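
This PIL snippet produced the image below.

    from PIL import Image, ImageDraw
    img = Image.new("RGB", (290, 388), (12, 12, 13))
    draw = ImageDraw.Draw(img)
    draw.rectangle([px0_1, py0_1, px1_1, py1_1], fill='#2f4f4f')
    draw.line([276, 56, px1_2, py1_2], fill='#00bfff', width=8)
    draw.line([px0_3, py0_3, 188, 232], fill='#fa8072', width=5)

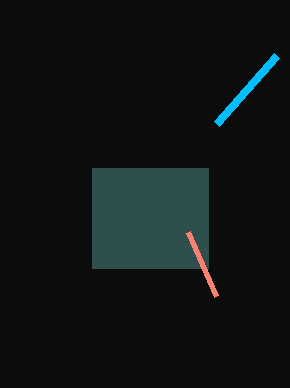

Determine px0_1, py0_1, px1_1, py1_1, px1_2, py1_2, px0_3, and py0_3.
px0_1 = 92
py0_1 = 168
px1_1 = 208
py1_1 = 268
px1_2 = 216
py1_2 = 124
px0_3 = 216
py0_3 = 296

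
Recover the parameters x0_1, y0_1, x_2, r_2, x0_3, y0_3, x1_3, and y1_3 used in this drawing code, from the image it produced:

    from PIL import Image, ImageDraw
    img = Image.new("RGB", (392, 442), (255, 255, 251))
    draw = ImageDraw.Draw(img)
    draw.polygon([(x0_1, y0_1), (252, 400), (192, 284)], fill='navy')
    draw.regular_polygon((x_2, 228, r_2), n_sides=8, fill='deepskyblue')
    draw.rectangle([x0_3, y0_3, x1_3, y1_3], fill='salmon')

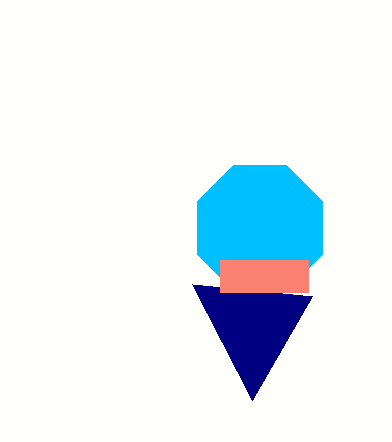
x0_1 = 312, y0_1 = 296, x_2 = 260, r_2 = 68, x0_3 = 220, y0_3 = 260, x1_3 = 308, y1_3 = 292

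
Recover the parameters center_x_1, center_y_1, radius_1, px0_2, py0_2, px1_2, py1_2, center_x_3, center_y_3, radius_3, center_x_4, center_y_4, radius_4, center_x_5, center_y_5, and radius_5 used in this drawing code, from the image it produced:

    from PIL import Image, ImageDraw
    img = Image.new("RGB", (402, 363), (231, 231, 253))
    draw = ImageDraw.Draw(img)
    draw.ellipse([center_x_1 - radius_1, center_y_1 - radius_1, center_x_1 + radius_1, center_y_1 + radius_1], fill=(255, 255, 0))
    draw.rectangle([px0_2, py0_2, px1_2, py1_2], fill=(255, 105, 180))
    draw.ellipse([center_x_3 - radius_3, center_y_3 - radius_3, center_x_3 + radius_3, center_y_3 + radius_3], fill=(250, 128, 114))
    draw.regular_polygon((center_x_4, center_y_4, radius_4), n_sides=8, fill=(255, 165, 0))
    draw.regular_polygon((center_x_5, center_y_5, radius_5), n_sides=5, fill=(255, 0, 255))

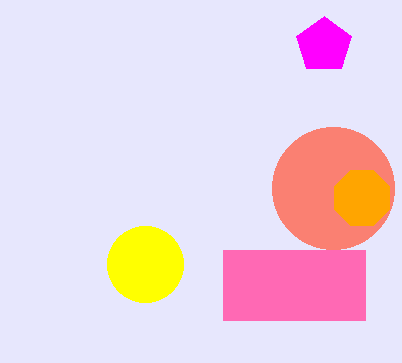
center_x_1 = 145; center_y_1 = 264; radius_1 = 38; px0_2 = 223; py0_2 = 250; px1_2 = 365; py1_2 = 320; center_x_3 = 333; center_y_3 = 188; radius_3 = 61; center_x_4 = 362; center_y_4 = 198; radius_4 = 30; center_x_5 = 324; center_y_5 = 45; radius_5 = 29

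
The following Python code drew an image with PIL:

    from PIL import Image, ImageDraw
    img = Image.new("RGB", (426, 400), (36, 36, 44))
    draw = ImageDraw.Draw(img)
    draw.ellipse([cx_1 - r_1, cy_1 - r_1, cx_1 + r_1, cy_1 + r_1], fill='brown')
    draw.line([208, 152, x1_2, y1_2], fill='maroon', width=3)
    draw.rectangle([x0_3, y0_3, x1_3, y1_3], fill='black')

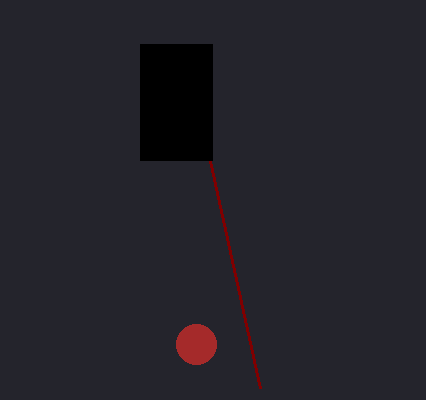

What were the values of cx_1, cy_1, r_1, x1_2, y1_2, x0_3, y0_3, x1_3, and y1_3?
cx_1 = 196
cy_1 = 344
r_1 = 20
x1_2 = 260
y1_2 = 388
x0_3 = 140
y0_3 = 44
x1_3 = 212
y1_3 = 160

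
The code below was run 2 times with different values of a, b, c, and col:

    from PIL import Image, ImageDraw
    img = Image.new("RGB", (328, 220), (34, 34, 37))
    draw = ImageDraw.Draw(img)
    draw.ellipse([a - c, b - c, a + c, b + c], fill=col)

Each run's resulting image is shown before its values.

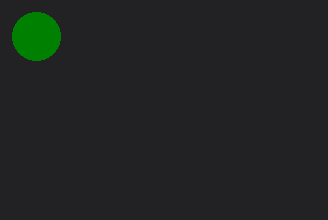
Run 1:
a = 36
b = 36
c = 24
col = 'green'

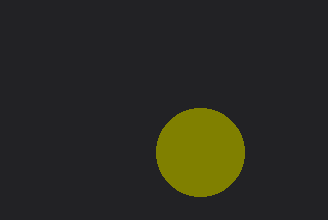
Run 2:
a = 200; b = 152; c = 44; col = 'olive'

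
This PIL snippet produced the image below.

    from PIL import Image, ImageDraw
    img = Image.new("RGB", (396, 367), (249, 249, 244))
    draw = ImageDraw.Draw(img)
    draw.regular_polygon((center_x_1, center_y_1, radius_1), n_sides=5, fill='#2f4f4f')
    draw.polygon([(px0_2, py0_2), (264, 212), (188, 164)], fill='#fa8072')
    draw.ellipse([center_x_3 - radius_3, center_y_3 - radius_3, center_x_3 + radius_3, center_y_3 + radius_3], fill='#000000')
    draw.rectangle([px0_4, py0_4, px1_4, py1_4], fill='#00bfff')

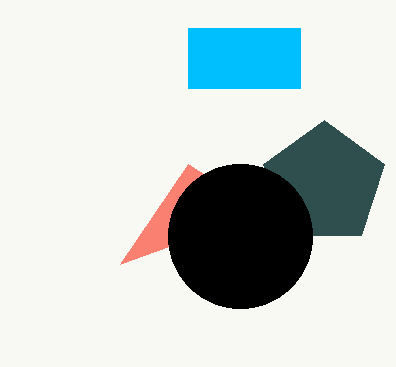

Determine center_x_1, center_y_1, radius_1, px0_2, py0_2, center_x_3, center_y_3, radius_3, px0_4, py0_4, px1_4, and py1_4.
center_x_1 = 324
center_y_1 = 184
radius_1 = 64
px0_2 = 120
py0_2 = 264
center_x_3 = 240
center_y_3 = 236
radius_3 = 72
px0_4 = 188
py0_4 = 28
px1_4 = 300
py1_4 = 88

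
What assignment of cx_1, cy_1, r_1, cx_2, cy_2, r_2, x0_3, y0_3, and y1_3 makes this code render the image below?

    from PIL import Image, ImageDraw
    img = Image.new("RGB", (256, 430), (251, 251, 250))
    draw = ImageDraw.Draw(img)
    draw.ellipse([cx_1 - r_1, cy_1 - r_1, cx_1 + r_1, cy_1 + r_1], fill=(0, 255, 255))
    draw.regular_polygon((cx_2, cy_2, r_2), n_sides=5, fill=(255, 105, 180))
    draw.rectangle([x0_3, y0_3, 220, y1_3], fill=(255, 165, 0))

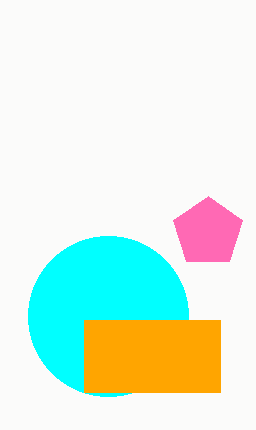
cx_1 = 108
cy_1 = 316
r_1 = 80
cx_2 = 208
cy_2 = 232
r_2 = 36
x0_3 = 84
y0_3 = 320
y1_3 = 392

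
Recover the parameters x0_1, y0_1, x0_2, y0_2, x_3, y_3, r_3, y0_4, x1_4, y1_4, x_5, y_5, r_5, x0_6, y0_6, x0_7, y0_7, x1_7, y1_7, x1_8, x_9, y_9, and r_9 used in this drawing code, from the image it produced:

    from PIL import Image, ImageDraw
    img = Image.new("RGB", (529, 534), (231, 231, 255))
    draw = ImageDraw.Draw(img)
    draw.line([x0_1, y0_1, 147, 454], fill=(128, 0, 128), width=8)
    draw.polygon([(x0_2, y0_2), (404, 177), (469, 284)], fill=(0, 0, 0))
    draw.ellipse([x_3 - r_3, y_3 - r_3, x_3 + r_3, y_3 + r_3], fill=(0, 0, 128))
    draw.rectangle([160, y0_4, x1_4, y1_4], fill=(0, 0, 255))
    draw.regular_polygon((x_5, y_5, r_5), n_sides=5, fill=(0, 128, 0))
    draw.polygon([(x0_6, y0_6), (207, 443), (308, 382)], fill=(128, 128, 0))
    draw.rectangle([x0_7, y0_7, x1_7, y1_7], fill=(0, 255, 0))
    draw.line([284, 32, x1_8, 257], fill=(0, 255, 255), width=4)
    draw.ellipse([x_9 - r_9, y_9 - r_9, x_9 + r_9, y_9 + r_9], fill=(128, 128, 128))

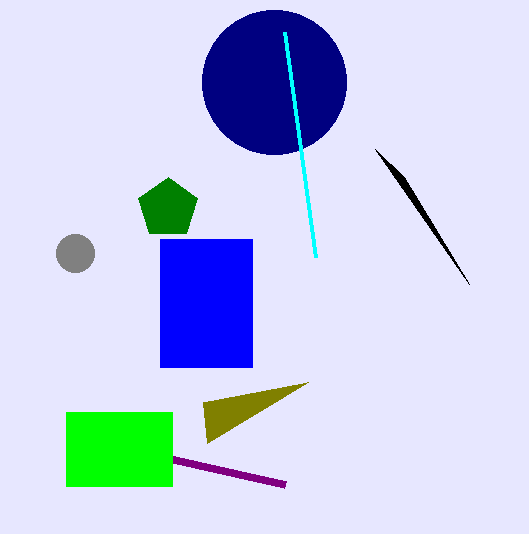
x0_1 = 285
y0_1 = 485
x0_2 = 375
y0_2 = 149
x_3 = 274
y_3 = 82
r_3 = 72
y0_4 = 239
x1_4 = 252
y1_4 = 367
x_5 = 168
y_5 = 208
r_5 = 31
x0_6 = 203
y0_6 = 402
x0_7 = 66
y0_7 = 412
x1_7 = 172
y1_7 = 486
x1_8 = 315
x_9 = 75
y_9 = 253
r_9 = 19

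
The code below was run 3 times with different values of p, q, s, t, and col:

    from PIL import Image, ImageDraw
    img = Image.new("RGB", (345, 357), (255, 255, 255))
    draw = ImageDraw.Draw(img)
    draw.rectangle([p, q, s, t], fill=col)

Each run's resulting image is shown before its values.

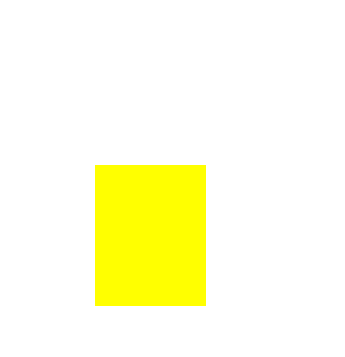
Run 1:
p = 95; q = 165; s = 205; t = 305; col = 'yellow'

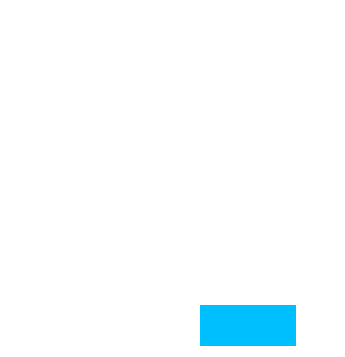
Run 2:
p = 200; q = 305; s = 295; t = 345; col = 'deepskyblue'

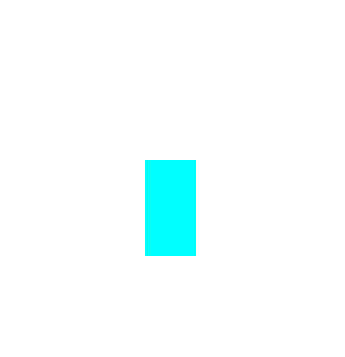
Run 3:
p = 145; q = 160; s = 195; t = 255; col = 'cyan'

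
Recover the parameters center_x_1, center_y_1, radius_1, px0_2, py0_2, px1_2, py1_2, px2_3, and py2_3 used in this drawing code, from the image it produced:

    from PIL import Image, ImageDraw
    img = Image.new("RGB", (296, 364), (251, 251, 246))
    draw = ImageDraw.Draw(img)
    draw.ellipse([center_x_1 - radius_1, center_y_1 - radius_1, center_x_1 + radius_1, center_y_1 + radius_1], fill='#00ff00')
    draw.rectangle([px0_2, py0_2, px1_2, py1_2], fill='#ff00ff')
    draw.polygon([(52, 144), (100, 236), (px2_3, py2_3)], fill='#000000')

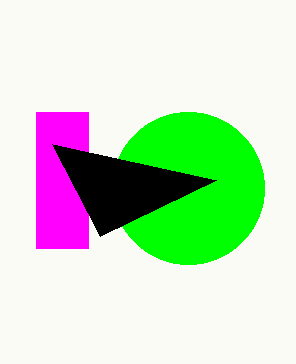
center_x_1 = 188; center_y_1 = 188; radius_1 = 76; px0_2 = 36; py0_2 = 112; px1_2 = 88; py1_2 = 248; px2_3 = 216; py2_3 = 180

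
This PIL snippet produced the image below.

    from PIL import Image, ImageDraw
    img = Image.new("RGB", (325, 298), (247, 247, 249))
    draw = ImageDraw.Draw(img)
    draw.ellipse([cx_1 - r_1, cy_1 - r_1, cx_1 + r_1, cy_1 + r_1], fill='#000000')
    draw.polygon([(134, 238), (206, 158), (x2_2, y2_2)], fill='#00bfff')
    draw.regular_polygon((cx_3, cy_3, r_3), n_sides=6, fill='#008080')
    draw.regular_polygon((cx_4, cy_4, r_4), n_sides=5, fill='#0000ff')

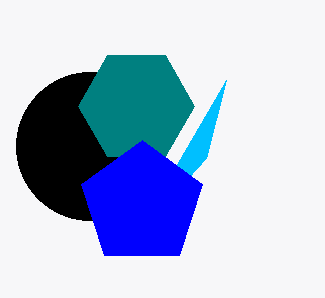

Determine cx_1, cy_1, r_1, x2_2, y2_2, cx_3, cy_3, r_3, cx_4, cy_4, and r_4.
cx_1 = 90
cy_1 = 146
r_1 = 74
x2_2 = 226
y2_2 = 80
cx_3 = 136
cy_3 = 106
r_3 = 58
cx_4 = 142
cy_4 = 204
r_4 = 64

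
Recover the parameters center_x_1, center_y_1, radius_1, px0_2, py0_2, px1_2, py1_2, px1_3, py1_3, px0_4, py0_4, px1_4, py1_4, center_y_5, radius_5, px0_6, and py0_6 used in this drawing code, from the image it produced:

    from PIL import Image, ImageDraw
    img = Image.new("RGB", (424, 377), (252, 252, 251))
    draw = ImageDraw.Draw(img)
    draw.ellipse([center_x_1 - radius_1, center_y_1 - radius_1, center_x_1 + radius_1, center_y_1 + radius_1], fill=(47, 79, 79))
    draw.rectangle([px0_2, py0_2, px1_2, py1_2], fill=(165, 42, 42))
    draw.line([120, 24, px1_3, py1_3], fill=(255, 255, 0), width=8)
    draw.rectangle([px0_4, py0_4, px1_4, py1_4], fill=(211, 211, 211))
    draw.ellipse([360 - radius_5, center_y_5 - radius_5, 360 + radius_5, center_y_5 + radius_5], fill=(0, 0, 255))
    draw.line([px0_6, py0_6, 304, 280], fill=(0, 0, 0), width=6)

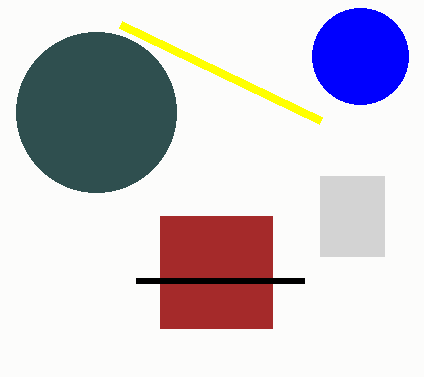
center_x_1 = 96; center_y_1 = 112; radius_1 = 80; px0_2 = 160; py0_2 = 216; px1_2 = 272; py1_2 = 328; px1_3 = 320; py1_3 = 120; px0_4 = 320; py0_4 = 176; px1_4 = 384; py1_4 = 256; center_y_5 = 56; radius_5 = 48; px0_6 = 136; py0_6 = 280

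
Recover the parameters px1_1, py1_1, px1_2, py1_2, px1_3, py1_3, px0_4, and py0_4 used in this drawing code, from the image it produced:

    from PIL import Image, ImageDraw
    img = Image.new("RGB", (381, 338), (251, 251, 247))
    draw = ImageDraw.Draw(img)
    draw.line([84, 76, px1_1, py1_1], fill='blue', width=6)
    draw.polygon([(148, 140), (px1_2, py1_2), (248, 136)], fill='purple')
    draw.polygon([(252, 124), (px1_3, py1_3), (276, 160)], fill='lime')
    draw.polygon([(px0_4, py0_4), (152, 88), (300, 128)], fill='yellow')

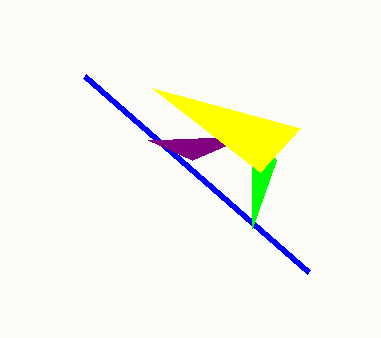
px1_1 = 308
py1_1 = 272
px1_2 = 192
py1_2 = 160
px1_3 = 252
py1_3 = 228
px0_4 = 260
py0_4 = 172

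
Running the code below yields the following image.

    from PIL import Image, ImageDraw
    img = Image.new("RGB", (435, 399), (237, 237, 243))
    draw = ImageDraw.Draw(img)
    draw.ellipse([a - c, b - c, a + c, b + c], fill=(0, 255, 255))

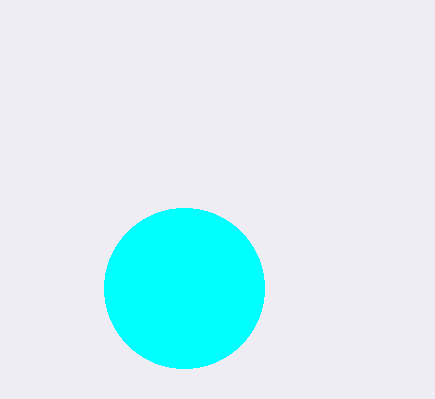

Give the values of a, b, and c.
a = 184; b = 288; c = 80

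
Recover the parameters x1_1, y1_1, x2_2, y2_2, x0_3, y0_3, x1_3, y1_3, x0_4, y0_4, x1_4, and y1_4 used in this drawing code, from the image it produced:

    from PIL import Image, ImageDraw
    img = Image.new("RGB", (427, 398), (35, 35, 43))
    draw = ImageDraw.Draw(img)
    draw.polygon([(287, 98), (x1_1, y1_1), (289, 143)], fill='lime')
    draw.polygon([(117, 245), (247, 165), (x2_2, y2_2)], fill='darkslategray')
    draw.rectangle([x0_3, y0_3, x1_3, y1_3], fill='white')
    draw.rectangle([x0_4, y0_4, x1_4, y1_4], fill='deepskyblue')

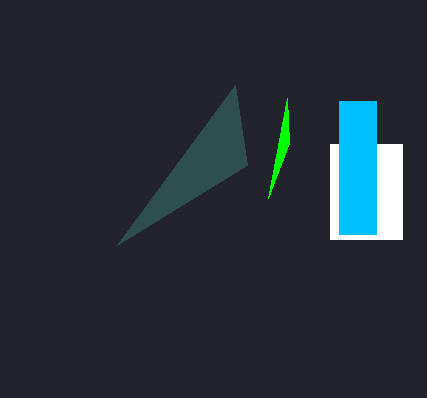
x1_1 = 268
y1_1 = 198
x2_2 = 235
y2_2 = 85
x0_3 = 330
y0_3 = 144
x1_3 = 402
y1_3 = 239
x0_4 = 339
y0_4 = 101
x1_4 = 376
y1_4 = 234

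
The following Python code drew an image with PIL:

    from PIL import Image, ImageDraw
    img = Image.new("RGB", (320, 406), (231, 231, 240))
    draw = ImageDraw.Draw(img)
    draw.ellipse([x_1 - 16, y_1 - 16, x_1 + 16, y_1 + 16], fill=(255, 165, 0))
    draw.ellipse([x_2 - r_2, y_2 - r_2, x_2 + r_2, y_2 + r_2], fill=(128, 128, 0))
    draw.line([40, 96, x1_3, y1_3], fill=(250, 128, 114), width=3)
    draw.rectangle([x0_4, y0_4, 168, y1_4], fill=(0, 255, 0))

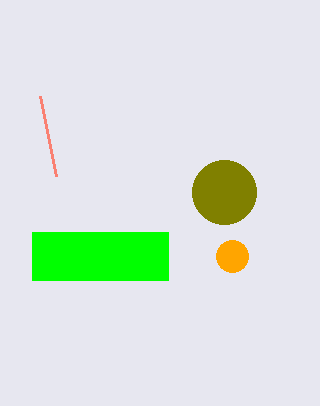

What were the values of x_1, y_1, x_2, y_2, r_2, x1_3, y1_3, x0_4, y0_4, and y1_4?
x_1 = 232; y_1 = 256; x_2 = 224; y_2 = 192; r_2 = 32; x1_3 = 56; y1_3 = 176; x0_4 = 32; y0_4 = 232; y1_4 = 280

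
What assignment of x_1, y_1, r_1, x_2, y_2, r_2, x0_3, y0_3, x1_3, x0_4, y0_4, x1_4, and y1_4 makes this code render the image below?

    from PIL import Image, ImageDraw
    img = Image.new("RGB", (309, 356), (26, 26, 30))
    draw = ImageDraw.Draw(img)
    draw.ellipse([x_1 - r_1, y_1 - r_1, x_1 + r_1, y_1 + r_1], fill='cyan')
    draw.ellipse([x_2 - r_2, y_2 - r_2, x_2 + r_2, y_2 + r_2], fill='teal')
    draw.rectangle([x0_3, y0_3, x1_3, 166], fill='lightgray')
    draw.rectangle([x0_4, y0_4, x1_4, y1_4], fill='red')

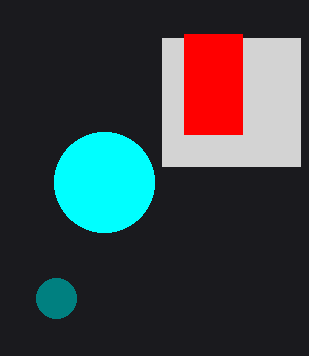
x_1 = 104, y_1 = 182, r_1 = 50, x_2 = 56, y_2 = 298, r_2 = 20, x0_3 = 162, y0_3 = 38, x1_3 = 300, x0_4 = 184, y0_4 = 34, x1_4 = 242, y1_4 = 134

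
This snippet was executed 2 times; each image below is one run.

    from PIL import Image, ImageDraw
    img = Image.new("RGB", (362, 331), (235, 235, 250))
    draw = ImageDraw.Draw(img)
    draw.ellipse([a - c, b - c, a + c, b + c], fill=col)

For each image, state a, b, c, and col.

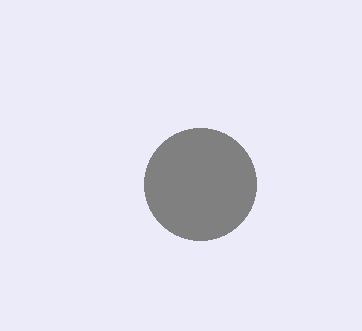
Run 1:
a = 200
b = 184
c = 56
col = 'gray'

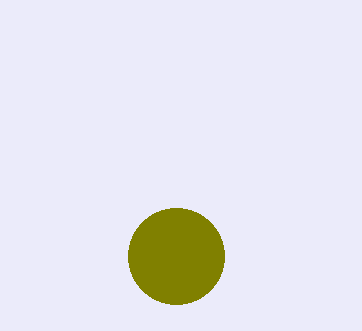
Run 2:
a = 176; b = 256; c = 48; col = 'olive'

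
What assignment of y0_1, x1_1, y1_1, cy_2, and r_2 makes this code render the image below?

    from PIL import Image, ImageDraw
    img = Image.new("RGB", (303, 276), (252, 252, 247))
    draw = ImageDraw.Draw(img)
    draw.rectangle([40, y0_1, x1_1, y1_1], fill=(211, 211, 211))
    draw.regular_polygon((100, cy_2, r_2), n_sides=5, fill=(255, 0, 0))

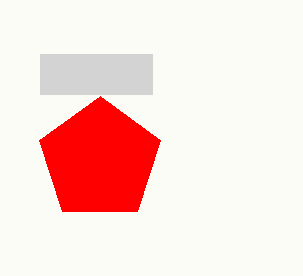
y0_1 = 54; x1_1 = 152; y1_1 = 94; cy_2 = 160; r_2 = 64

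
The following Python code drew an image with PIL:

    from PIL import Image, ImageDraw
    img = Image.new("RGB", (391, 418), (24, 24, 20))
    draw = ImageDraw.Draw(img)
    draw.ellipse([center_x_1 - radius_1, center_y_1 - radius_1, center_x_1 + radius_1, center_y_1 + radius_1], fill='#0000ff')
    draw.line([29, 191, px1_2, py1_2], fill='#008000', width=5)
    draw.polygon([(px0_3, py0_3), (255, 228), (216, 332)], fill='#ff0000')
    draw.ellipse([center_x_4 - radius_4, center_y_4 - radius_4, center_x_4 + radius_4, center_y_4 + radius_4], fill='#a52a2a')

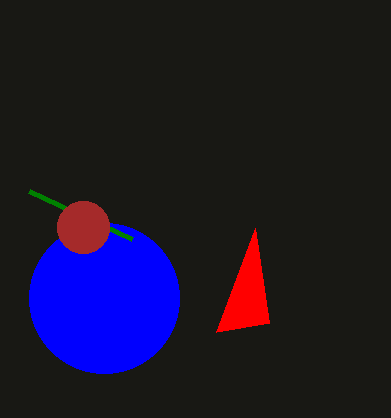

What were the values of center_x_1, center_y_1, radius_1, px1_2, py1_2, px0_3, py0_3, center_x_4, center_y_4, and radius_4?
center_x_1 = 104
center_y_1 = 298
radius_1 = 75
px1_2 = 132
py1_2 = 239
px0_3 = 269
py0_3 = 323
center_x_4 = 83
center_y_4 = 227
radius_4 = 26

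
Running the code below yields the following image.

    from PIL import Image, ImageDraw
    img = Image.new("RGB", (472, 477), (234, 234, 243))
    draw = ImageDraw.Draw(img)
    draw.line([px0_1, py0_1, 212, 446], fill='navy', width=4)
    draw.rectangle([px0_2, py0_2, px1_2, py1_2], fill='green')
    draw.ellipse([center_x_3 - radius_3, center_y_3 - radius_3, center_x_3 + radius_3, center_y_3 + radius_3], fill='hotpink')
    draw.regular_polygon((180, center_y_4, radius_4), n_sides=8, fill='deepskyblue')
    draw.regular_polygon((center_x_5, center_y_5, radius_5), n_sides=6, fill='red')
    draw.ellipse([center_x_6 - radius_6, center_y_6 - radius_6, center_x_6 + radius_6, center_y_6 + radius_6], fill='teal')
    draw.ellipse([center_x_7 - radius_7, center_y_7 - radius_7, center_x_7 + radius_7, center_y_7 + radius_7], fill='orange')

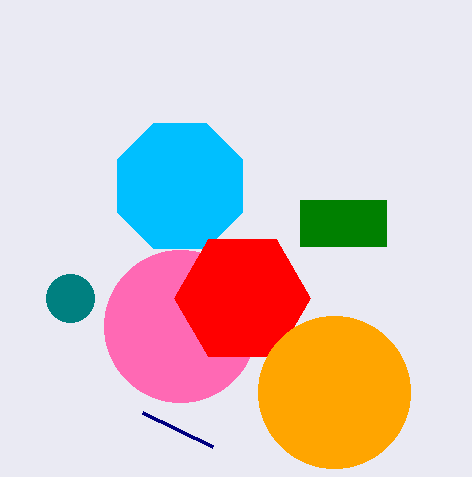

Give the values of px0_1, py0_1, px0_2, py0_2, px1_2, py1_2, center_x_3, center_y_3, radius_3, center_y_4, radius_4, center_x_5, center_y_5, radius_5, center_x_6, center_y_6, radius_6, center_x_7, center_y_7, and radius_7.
px0_1 = 142
py0_1 = 412
px0_2 = 300
py0_2 = 200
px1_2 = 386
py1_2 = 246
center_x_3 = 180
center_y_3 = 326
radius_3 = 76
center_y_4 = 186
radius_4 = 68
center_x_5 = 242
center_y_5 = 298
radius_5 = 68
center_x_6 = 70
center_y_6 = 298
radius_6 = 24
center_x_7 = 334
center_y_7 = 392
radius_7 = 76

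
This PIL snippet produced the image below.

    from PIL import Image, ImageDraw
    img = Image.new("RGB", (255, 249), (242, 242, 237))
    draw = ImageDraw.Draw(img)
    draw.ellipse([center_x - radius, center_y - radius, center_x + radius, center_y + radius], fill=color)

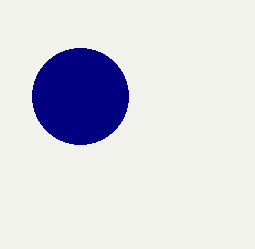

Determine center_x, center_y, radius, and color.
center_x = 80; center_y = 96; radius = 48; color = 'navy'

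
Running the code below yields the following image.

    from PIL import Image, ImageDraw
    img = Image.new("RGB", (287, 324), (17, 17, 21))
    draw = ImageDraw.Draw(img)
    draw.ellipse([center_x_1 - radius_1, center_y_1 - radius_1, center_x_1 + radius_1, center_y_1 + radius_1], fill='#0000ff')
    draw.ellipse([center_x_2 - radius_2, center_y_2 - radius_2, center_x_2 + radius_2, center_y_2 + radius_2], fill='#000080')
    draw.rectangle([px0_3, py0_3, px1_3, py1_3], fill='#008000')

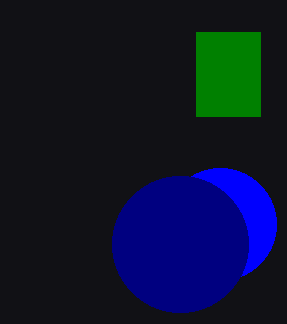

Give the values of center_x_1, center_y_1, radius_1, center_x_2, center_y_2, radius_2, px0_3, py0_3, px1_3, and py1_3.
center_x_1 = 220, center_y_1 = 224, radius_1 = 56, center_x_2 = 180, center_y_2 = 244, radius_2 = 68, px0_3 = 196, py0_3 = 32, px1_3 = 260, py1_3 = 116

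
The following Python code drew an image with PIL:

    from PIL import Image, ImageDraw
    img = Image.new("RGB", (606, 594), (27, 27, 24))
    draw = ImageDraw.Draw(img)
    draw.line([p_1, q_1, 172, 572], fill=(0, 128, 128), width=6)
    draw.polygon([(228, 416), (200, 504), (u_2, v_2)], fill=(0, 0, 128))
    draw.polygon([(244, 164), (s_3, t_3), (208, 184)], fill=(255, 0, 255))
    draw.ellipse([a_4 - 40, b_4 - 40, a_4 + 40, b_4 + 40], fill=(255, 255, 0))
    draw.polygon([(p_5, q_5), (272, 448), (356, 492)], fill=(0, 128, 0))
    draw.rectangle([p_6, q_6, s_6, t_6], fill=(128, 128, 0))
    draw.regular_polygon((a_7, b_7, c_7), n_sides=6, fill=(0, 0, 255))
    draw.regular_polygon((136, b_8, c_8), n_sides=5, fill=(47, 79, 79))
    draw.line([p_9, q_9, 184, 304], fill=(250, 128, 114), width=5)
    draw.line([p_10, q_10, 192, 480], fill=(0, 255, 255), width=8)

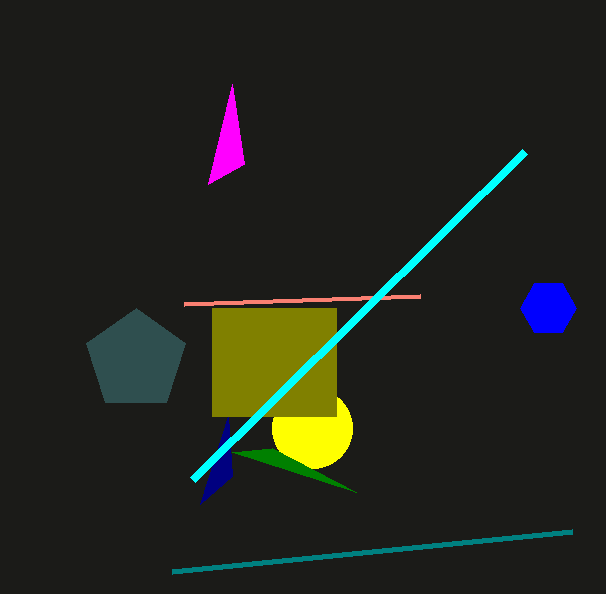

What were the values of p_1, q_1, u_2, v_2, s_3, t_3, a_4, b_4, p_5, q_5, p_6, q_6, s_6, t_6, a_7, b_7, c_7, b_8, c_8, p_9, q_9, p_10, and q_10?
p_1 = 572
q_1 = 532
u_2 = 232
v_2 = 476
s_3 = 232
t_3 = 84
a_4 = 312
b_4 = 428
p_5 = 232
q_5 = 452
p_6 = 212
q_6 = 308
s_6 = 336
t_6 = 416
a_7 = 548
b_7 = 308
c_7 = 28
b_8 = 360
c_8 = 52
p_9 = 420
q_9 = 296
p_10 = 524
q_10 = 152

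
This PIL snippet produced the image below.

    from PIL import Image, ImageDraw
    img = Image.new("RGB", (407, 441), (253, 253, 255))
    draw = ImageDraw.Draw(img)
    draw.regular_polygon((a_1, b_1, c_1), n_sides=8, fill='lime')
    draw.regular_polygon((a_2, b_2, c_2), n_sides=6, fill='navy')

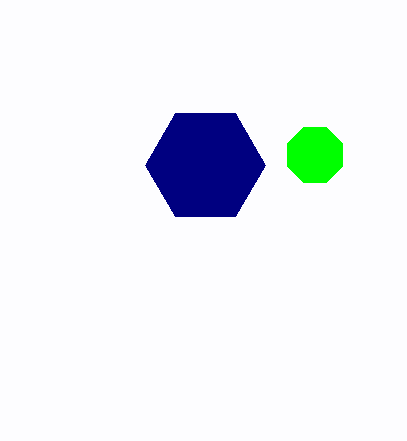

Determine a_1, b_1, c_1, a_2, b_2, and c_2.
a_1 = 315
b_1 = 155
c_1 = 30
a_2 = 205
b_2 = 165
c_2 = 60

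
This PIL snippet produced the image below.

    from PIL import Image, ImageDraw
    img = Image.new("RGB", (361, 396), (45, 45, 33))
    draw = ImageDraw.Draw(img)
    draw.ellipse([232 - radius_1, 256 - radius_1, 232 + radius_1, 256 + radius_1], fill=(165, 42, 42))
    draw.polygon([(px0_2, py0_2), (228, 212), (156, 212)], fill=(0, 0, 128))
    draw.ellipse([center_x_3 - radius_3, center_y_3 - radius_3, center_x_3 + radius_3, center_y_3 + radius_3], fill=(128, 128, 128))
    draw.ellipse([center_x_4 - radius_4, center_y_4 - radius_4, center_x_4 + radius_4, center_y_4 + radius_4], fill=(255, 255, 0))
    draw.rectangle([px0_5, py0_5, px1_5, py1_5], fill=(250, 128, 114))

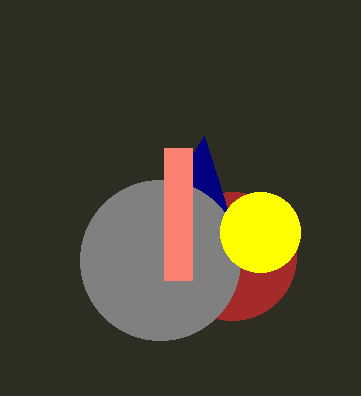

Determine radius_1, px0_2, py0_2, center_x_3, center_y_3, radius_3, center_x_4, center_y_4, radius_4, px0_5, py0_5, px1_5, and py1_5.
radius_1 = 64; px0_2 = 204; py0_2 = 136; center_x_3 = 160; center_y_3 = 260; radius_3 = 80; center_x_4 = 260; center_y_4 = 232; radius_4 = 40; px0_5 = 164; py0_5 = 148; px1_5 = 192; py1_5 = 280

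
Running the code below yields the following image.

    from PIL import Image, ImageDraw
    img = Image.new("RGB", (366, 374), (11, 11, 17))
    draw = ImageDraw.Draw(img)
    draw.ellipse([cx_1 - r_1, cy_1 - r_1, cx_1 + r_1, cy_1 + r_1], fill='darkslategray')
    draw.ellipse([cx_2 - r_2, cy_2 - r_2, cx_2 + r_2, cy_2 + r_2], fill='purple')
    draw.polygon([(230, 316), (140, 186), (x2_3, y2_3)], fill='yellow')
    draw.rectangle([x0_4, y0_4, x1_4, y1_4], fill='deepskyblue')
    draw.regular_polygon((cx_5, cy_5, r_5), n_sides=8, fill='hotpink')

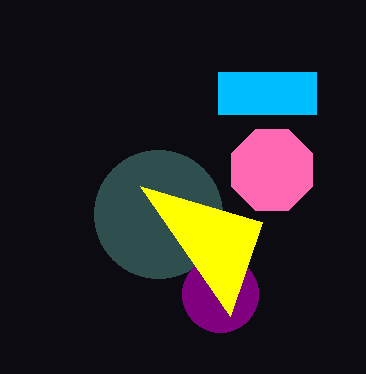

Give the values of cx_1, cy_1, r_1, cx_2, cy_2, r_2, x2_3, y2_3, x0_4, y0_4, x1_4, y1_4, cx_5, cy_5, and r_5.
cx_1 = 158
cy_1 = 214
r_1 = 64
cx_2 = 220
cy_2 = 294
r_2 = 38
x2_3 = 262
y2_3 = 222
x0_4 = 218
y0_4 = 72
x1_4 = 316
y1_4 = 114
cx_5 = 272
cy_5 = 170
r_5 = 44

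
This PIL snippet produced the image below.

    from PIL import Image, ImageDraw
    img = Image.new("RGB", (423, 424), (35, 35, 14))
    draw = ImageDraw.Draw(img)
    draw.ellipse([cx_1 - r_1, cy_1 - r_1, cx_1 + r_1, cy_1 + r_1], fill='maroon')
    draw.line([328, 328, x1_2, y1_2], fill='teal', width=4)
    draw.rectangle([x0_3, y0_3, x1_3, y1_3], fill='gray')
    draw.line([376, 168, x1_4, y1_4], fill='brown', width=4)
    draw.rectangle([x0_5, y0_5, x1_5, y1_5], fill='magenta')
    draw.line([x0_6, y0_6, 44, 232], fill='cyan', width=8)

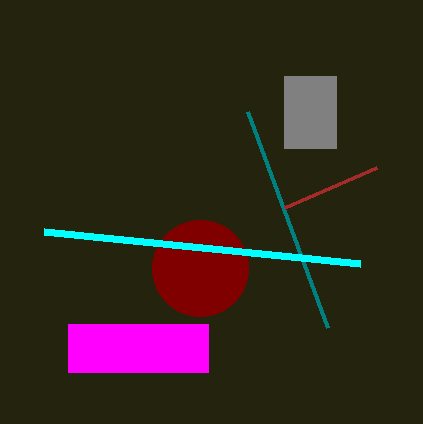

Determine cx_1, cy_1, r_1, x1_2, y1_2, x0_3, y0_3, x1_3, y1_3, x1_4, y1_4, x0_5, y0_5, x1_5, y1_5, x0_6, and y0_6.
cx_1 = 200
cy_1 = 268
r_1 = 48
x1_2 = 248
y1_2 = 112
x0_3 = 284
y0_3 = 76
x1_3 = 336
y1_3 = 148
x1_4 = 284
y1_4 = 208
x0_5 = 68
y0_5 = 324
x1_5 = 208
y1_5 = 372
x0_6 = 360
y0_6 = 264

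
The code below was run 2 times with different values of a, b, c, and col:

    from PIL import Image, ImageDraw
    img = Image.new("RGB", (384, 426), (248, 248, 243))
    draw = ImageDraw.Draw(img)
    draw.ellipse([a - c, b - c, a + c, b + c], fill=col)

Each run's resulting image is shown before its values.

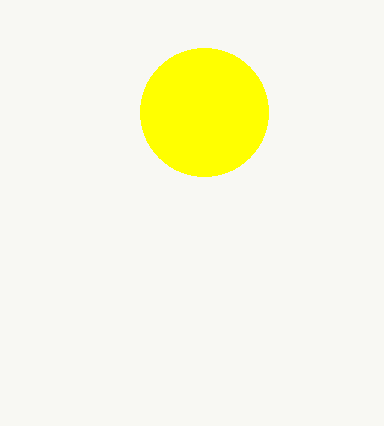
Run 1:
a = 204; b = 112; c = 64; col = 'yellow'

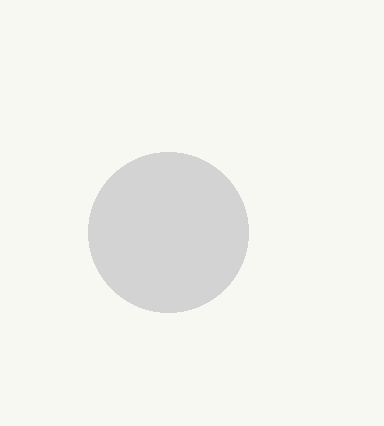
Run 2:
a = 168, b = 232, c = 80, col = 'lightgray'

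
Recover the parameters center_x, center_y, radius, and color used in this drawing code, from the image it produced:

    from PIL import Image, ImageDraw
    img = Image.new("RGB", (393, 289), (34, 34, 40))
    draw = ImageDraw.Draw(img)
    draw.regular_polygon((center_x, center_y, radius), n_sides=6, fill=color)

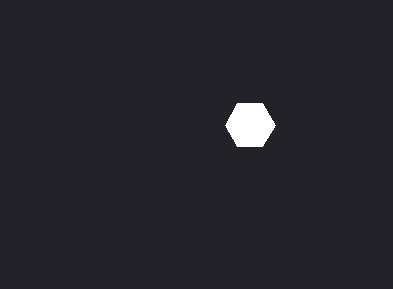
center_x = 250
center_y = 125
radius = 25
color = 'white'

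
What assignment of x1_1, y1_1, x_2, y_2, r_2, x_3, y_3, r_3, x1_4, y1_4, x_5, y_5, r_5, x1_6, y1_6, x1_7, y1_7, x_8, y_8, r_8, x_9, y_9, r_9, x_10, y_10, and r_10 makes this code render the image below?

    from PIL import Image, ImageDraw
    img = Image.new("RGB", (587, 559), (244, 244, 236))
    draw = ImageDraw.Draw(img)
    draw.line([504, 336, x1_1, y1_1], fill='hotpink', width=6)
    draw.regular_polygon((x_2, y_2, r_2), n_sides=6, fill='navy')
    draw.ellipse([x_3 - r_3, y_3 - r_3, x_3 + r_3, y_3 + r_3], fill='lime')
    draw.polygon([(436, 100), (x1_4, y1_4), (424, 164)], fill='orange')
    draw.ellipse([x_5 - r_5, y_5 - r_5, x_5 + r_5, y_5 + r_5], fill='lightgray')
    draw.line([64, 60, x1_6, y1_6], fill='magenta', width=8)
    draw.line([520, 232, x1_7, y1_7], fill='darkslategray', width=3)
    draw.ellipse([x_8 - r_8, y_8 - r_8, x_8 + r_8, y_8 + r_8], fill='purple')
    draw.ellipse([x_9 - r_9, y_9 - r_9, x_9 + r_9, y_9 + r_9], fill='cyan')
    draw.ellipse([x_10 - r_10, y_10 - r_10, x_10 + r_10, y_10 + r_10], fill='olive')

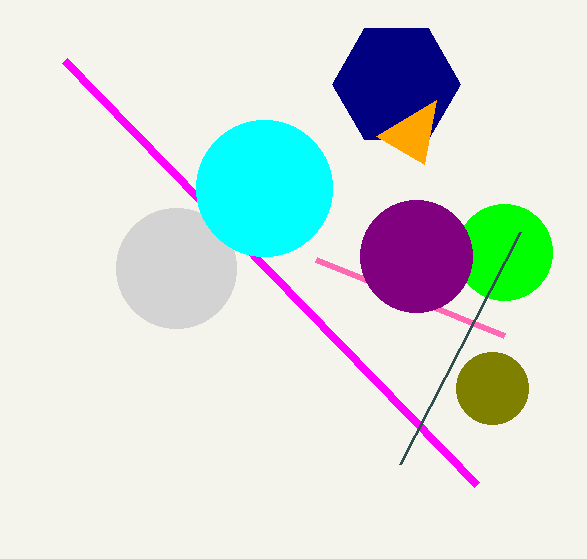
x1_1 = 316, y1_1 = 260, x_2 = 396, y_2 = 84, r_2 = 64, x_3 = 504, y_3 = 252, r_3 = 48, x1_4 = 376, y1_4 = 136, x_5 = 176, y_5 = 268, r_5 = 60, x1_6 = 476, y1_6 = 484, x1_7 = 400, y1_7 = 464, x_8 = 416, y_8 = 256, r_8 = 56, x_9 = 264, y_9 = 188, r_9 = 68, x_10 = 492, y_10 = 388, r_10 = 36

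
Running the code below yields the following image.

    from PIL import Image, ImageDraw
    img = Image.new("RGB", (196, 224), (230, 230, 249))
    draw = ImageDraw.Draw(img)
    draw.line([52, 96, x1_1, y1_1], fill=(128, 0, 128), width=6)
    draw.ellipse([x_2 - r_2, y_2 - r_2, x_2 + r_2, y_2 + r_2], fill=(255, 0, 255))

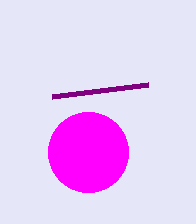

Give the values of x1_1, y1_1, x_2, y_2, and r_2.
x1_1 = 148, y1_1 = 84, x_2 = 88, y_2 = 152, r_2 = 40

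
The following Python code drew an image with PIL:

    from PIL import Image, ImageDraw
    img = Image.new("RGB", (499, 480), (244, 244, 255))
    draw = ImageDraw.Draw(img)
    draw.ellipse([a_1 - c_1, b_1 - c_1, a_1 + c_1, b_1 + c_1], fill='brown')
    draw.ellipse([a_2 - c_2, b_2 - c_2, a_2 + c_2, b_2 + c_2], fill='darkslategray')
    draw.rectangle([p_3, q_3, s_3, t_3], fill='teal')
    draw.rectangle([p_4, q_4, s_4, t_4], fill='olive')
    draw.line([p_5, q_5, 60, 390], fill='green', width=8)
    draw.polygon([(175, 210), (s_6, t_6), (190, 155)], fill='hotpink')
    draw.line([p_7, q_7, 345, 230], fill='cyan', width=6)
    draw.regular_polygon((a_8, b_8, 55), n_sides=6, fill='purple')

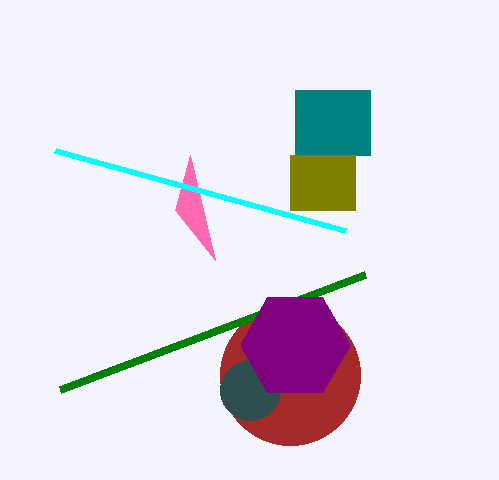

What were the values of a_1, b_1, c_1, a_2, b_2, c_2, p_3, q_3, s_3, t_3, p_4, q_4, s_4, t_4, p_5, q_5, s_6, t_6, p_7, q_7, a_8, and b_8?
a_1 = 290; b_1 = 375; c_1 = 70; a_2 = 250; b_2 = 390; c_2 = 30; p_3 = 295; q_3 = 90; s_3 = 370; t_3 = 155; p_4 = 290; q_4 = 155; s_4 = 355; t_4 = 210; p_5 = 365; q_5 = 275; s_6 = 215; t_6 = 260; p_7 = 55; q_7 = 150; a_8 = 295; b_8 = 345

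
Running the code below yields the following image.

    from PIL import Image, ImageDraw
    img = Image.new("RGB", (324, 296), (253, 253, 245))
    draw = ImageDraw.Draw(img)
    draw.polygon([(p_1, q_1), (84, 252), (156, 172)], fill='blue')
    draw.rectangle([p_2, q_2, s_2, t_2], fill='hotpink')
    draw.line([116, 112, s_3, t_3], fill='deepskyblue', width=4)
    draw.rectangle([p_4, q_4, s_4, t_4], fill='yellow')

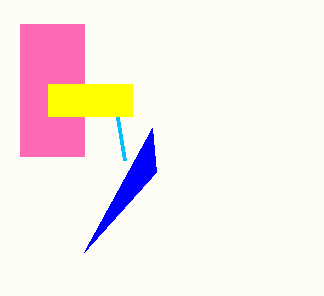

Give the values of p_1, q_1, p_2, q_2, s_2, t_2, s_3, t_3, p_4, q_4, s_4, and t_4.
p_1 = 152
q_1 = 128
p_2 = 20
q_2 = 24
s_2 = 84
t_2 = 156
s_3 = 124
t_3 = 160
p_4 = 48
q_4 = 84
s_4 = 132
t_4 = 116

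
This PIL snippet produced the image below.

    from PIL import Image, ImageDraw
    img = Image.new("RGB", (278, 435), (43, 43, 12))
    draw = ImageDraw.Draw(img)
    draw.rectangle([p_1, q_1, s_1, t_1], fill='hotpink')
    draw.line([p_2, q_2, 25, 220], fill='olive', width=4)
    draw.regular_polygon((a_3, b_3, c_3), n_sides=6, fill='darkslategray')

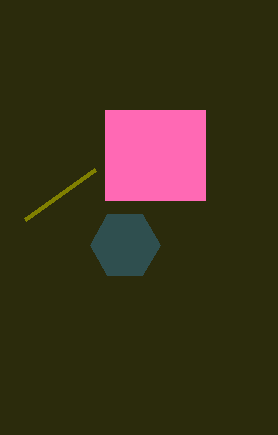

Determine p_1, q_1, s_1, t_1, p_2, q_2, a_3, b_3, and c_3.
p_1 = 105
q_1 = 110
s_1 = 205
t_1 = 200
p_2 = 95
q_2 = 170
a_3 = 125
b_3 = 245
c_3 = 35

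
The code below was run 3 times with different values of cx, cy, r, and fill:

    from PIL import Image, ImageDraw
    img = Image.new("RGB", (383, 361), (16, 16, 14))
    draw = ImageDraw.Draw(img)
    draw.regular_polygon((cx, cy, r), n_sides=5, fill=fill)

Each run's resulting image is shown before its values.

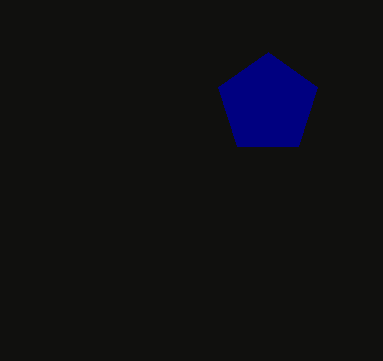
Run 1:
cx = 268, cy = 104, r = 52, fill = 'navy'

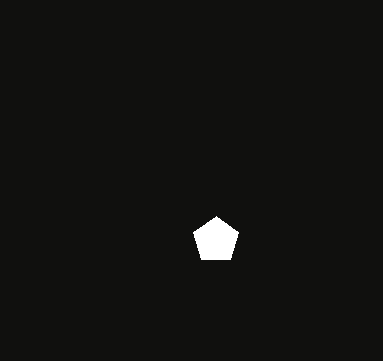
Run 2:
cx = 216
cy = 240
r = 24
fill = 'white'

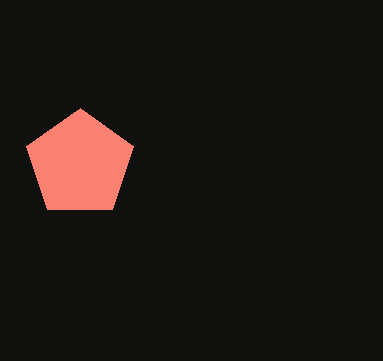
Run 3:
cx = 80, cy = 164, r = 56, fill = 'salmon'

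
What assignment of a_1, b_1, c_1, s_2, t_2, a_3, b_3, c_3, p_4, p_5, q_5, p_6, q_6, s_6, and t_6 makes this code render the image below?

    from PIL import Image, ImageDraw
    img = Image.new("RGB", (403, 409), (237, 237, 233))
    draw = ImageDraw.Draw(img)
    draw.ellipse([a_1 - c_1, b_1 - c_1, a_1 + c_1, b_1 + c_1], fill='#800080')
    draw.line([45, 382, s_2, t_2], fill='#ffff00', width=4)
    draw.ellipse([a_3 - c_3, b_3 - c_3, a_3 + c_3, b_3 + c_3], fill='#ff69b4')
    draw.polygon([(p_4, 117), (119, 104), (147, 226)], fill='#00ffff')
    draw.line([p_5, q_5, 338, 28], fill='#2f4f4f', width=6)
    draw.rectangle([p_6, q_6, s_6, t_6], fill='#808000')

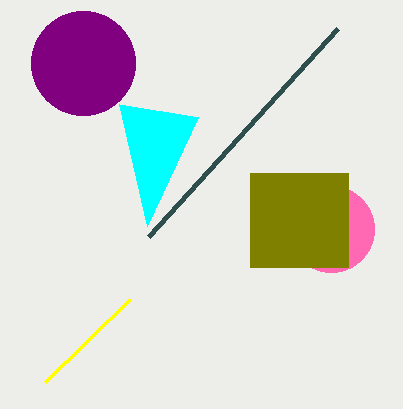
a_1 = 83
b_1 = 63
c_1 = 52
s_2 = 130
t_2 = 299
a_3 = 331
b_3 = 229
c_3 = 43
p_4 = 198
p_5 = 149
q_5 = 236
p_6 = 250
q_6 = 173
s_6 = 348
t_6 = 267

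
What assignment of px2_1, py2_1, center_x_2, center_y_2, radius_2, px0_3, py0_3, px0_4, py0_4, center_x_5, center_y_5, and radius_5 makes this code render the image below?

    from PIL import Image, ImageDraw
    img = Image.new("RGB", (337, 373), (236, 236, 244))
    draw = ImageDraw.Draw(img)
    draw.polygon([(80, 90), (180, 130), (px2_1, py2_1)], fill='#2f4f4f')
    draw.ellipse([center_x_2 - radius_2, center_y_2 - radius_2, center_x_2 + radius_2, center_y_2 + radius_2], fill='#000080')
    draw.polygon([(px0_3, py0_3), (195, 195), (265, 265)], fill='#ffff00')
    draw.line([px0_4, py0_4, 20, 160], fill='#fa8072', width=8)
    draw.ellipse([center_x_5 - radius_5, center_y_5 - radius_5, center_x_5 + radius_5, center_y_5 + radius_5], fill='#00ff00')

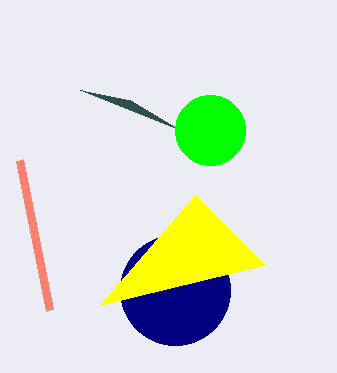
px2_1 = 130; py2_1 = 100; center_x_2 = 175; center_y_2 = 290; radius_2 = 55; px0_3 = 100; py0_3 = 305; px0_4 = 50; py0_4 = 310; center_x_5 = 210; center_y_5 = 130; radius_5 = 35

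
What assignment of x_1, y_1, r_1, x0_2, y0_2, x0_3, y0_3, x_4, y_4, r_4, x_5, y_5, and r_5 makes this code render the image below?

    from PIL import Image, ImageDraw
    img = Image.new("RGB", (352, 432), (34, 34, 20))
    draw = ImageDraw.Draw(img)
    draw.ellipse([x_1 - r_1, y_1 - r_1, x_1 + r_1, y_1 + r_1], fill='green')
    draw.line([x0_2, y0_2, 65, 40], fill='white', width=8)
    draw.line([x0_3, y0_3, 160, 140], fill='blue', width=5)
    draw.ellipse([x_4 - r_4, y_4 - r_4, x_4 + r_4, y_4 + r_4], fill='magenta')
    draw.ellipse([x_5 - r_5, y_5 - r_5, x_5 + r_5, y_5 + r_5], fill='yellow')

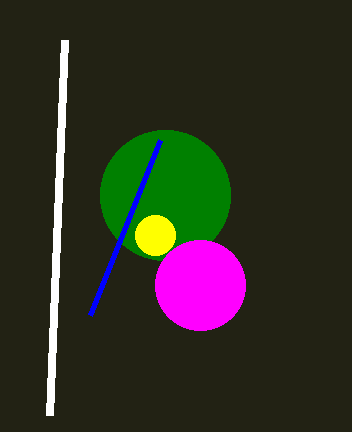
x_1 = 165; y_1 = 195; r_1 = 65; x0_2 = 50; y0_2 = 415; x0_3 = 90; y0_3 = 315; x_4 = 200; y_4 = 285; r_4 = 45; x_5 = 155; y_5 = 235; r_5 = 20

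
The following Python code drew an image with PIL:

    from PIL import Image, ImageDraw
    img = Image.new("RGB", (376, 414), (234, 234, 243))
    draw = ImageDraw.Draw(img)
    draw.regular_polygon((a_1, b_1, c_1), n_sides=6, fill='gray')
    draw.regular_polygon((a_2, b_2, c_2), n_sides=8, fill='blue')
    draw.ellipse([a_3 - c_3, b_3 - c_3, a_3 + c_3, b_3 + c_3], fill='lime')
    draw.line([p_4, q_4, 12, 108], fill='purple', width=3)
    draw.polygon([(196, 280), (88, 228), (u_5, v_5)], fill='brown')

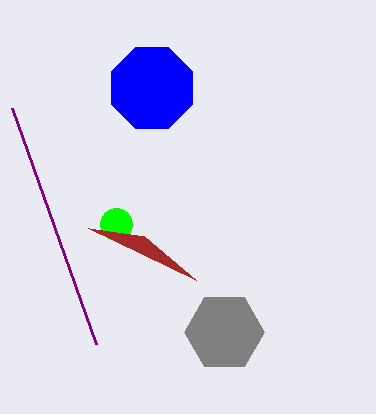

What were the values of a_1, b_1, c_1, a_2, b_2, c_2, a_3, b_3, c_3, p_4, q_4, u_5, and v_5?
a_1 = 224; b_1 = 332; c_1 = 40; a_2 = 152; b_2 = 88; c_2 = 44; a_3 = 116; b_3 = 224; c_3 = 16; p_4 = 96; q_4 = 344; u_5 = 144; v_5 = 236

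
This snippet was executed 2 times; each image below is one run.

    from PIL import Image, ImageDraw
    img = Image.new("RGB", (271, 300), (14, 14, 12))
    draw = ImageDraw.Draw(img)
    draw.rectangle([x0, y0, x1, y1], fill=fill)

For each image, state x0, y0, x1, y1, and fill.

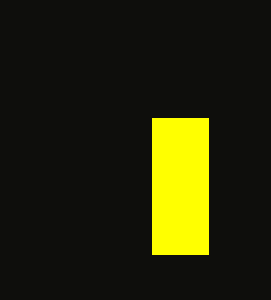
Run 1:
x0 = 152, y0 = 118, x1 = 208, y1 = 254, fill = 'yellow'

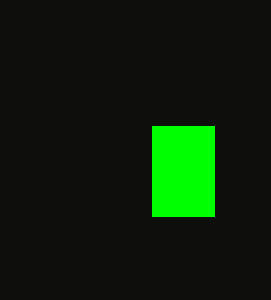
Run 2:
x0 = 152, y0 = 126, x1 = 214, y1 = 216, fill = 'lime'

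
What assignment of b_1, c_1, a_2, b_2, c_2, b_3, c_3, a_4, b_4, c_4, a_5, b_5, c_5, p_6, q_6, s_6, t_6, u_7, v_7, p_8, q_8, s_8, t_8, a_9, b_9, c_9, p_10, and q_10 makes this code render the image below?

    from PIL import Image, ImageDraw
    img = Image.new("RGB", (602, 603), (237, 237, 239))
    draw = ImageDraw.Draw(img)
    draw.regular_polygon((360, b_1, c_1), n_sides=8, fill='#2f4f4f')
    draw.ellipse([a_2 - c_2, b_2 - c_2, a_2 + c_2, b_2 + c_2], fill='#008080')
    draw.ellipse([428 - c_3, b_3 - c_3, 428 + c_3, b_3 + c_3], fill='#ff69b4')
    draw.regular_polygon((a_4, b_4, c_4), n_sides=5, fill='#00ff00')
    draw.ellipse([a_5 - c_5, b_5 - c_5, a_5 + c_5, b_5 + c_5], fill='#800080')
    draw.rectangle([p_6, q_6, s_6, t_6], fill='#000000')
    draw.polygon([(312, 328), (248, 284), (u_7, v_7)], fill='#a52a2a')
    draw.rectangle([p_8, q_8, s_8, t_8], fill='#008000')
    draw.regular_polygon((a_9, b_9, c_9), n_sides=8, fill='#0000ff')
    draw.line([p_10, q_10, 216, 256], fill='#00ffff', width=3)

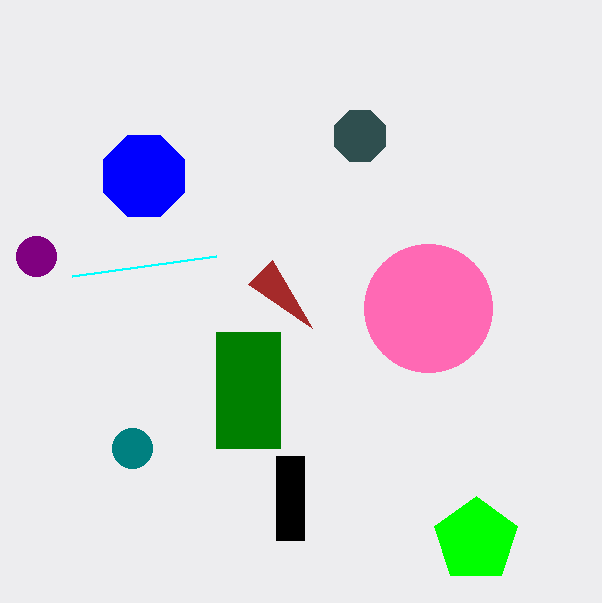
b_1 = 136, c_1 = 28, a_2 = 132, b_2 = 448, c_2 = 20, b_3 = 308, c_3 = 64, a_4 = 476, b_4 = 540, c_4 = 44, a_5 = 36, b_5 = 256, c_5 = 20, p_6 = 276, q_6 = 456, s_6 = 304, t_6 = 540, u_7 = 272, v_7 = 260, p_8 = 216, q_8 = 332, s_8 = 280, t_8 = 448, a_9 = 144, b_9 = 176, c_9 = 44, p_10 = 72, q_10 = 276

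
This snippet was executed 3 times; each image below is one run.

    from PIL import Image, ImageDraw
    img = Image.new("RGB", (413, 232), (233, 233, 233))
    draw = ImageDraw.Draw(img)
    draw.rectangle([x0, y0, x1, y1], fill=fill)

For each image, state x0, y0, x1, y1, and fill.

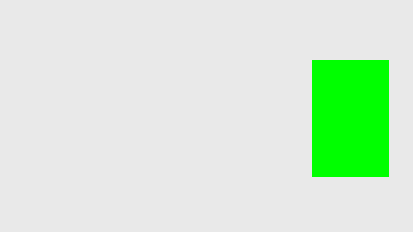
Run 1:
x0 = 312; y0 = 60; x1 = 388; y1 = 176; fill = 'lime'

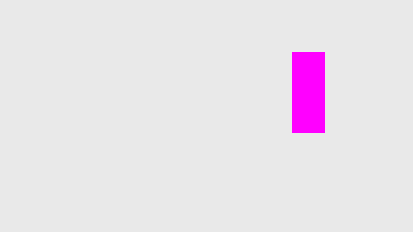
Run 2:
x0 = 292, y0 = 52, x1 = 324, y1 = 132, fill = 'magenta'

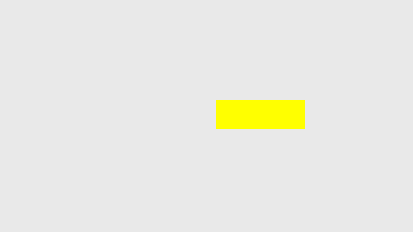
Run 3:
x0 = 216
y0 = 100
x1 = 304
y1 = 128
fill = 'yellow'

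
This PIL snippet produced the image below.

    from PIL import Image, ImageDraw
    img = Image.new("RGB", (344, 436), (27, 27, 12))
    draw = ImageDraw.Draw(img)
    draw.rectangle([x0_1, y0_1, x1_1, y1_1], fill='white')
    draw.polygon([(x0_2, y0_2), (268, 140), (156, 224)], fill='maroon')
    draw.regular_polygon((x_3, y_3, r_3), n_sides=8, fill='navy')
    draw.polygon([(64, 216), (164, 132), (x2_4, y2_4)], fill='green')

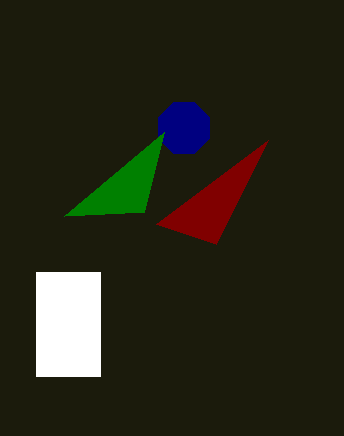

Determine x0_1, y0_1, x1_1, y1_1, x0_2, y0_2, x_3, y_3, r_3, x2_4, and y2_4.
x0_1 = 36, y0_1 = 272, x1_1 = 100, y1_1 = 376, x0_2 = 216, y0_2 = 244, x_3 = 184, y_3 = 128, r_3 = 28, x2_4 = 144, y2_4 = 212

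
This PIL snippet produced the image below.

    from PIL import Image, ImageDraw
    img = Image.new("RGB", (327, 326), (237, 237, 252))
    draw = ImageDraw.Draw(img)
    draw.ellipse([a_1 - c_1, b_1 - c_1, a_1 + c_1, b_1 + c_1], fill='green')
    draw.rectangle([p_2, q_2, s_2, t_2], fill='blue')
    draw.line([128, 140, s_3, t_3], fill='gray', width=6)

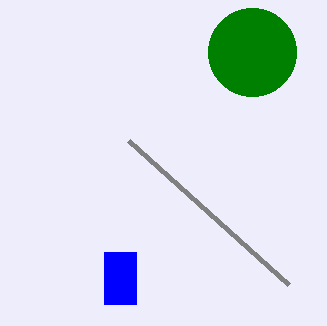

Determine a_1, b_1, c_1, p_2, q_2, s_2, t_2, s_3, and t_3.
a_1 = 252; b_1 = 52; c_1 = 44; p_2 = 104; q_2 = 252; s_2 = 136; t_2 = 304; s_3 = 288; t_3 = 284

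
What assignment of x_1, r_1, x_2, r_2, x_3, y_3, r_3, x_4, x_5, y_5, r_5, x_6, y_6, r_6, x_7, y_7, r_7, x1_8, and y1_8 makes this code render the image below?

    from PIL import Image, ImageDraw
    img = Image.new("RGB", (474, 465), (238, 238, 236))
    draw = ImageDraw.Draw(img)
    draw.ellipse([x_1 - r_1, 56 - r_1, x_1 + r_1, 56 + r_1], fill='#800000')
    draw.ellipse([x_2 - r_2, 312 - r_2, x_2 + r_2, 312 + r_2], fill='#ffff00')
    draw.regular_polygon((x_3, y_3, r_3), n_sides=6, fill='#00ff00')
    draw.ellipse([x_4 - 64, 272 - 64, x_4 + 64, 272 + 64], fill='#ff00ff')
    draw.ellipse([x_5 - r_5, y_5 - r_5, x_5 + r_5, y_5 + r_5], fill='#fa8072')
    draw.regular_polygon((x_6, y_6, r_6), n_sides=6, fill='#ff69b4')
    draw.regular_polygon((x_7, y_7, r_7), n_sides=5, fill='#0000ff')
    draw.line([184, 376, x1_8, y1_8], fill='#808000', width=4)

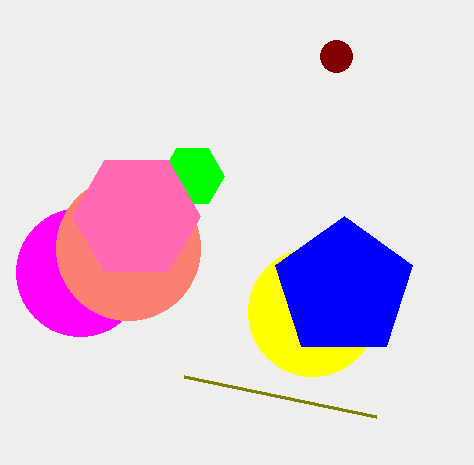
x_1 = 336; r_1 = 16; x_2 = 312; r_2 = 64; x_3 = 192; y_3 = 176; r_3 = 32; x_4 = 80; x_5 = 128; y_5 = 248; r_5 = 72; x_6 = 136; y_6 = 216; r_6 = 64; x_7 = 344; y_7 = 288; r_7 = 72; x1_8 = 376; y1_8 = 416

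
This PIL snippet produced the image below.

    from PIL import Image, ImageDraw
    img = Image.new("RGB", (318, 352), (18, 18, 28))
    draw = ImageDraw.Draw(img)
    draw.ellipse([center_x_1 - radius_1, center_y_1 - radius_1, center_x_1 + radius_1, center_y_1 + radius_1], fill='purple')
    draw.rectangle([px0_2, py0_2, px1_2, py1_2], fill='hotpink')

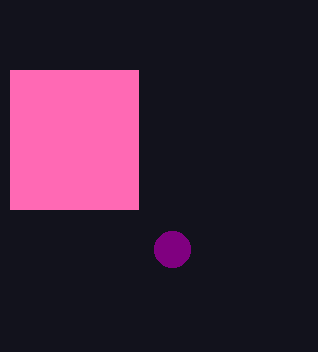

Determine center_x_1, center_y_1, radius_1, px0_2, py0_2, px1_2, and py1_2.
center_x_1 = 172
center_y_1 = 249
radius_1 = 18
px0_2 = 10
py0_2 = 70
px1_2 = 138
py1_2 = 209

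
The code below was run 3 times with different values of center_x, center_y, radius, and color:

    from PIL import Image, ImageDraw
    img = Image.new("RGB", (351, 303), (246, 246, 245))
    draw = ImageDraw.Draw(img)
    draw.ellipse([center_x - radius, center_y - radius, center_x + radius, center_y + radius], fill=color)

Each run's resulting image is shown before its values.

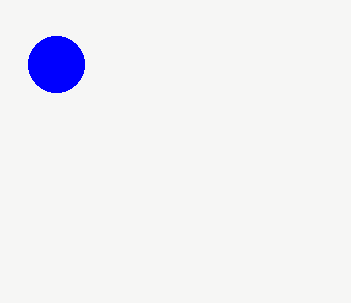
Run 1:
center_x = 56
center_y = 64
radius = 28
color = 'blue'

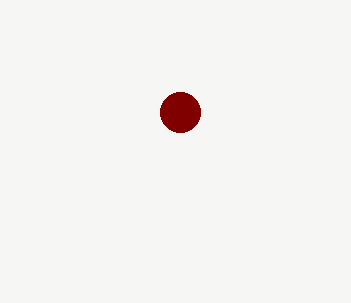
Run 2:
center_x = 180; center_y = 112; radius = 20; color = 'maroon'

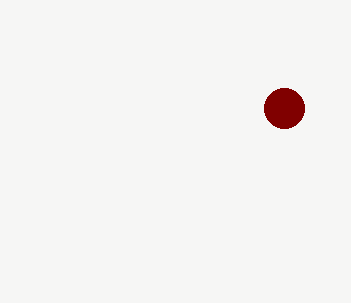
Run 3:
center_x = 284, center_y = 108, radius = 20, color = 'maroon'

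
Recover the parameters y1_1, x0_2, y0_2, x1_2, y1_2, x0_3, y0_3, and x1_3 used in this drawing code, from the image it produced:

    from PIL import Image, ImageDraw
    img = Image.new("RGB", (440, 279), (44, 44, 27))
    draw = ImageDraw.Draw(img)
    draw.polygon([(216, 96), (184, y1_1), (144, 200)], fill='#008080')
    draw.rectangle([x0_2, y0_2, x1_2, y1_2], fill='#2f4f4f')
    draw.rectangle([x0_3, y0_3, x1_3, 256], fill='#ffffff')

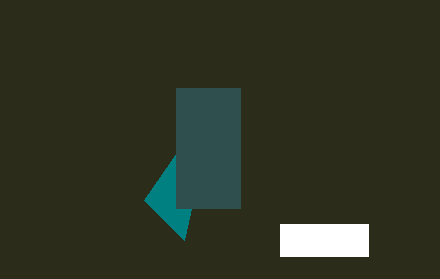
y1_1 = 240, x0_2 = 176, y0_2 = 88, x1_2 = 240, y1_2 = 208, x0_3 = 280, y0_3 = 224, x1_3 = 368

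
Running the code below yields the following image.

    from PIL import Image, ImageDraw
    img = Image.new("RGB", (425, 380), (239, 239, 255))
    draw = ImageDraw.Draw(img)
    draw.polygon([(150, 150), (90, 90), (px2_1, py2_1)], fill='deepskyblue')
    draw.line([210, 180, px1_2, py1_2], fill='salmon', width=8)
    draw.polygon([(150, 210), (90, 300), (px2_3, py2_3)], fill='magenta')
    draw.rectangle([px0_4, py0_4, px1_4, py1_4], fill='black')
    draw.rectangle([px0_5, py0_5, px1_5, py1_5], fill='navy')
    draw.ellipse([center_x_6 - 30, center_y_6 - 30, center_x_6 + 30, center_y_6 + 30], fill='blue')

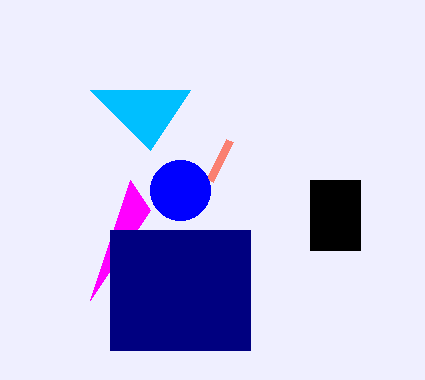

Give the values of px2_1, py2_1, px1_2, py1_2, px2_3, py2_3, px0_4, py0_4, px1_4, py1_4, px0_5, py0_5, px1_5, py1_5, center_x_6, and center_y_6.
px2_1 = 190
py2_1 = 90
px1_2 = 230
py1_2 = 140
px2_3 = 130
py2_3 = 180
px0_4 = 310
py0_4 = 180
px1_4 = 360
py1_4 = 250
px0_5 = 110
py0_5 = 230
px1_5 = 250
py1_5 = 350
center_x_6 = 180
center_y_6 = 190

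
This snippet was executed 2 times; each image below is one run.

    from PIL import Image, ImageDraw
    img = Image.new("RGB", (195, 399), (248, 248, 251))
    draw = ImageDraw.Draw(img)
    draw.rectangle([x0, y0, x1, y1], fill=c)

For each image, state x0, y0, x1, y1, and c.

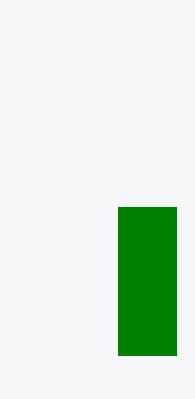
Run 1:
x0 = 118, y0 = 207, x1 = 176, y1 = 355, c = 'green'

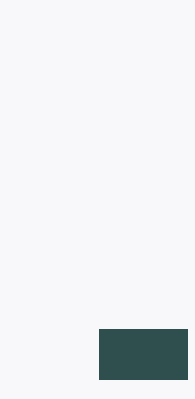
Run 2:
x0 = 99, y0 = 329, x1 = 187, y1 = 379, c = 'darkslategray'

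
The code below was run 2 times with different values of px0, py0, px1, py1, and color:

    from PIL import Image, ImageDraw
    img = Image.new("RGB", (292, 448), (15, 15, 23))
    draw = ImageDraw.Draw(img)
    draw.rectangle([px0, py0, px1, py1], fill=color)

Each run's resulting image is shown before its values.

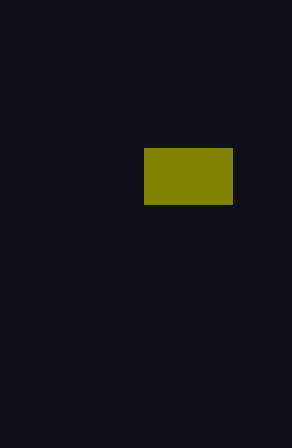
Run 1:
px0 = 144, py0 = 148, px1 = 232, py1 = 204, color = 'olive'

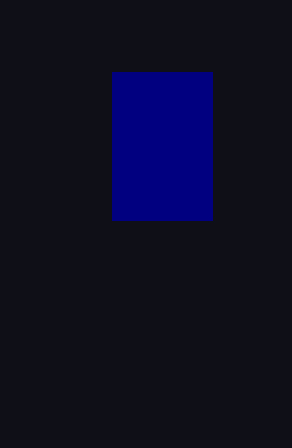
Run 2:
px0 = 112, py0 = 72, px1 = 212, py1 = 220, color = 'navy'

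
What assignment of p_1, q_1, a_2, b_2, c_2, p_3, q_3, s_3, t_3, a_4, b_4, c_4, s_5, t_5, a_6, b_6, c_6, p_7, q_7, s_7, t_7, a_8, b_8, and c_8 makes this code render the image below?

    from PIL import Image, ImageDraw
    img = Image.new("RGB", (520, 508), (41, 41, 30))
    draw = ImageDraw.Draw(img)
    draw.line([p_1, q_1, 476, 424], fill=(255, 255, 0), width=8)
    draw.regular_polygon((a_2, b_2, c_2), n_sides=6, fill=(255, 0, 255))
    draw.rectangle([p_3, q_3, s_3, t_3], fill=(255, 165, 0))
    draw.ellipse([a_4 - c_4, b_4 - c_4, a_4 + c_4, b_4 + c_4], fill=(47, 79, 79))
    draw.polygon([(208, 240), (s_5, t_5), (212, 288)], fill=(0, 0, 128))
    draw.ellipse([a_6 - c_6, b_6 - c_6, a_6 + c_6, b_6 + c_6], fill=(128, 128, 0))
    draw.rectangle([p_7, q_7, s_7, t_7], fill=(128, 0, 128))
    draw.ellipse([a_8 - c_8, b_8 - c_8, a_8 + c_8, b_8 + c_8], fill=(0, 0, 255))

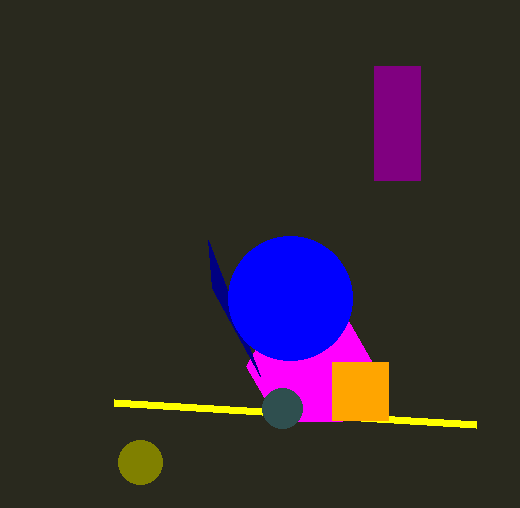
p_1 = 114; q_1 = 402; a_2 = 310; b_2 = 366; c_2 = 64; p_3 = 332; q_3 = 362; s_3 = 388; t_3 = 420; a_4 = 282; b_4 = 408; c_4 = 20; s_5 = 260; t_5 = 376; a_6 = 140; b_6 = 462; c_6 = 22; p_7 = 374; q_7 = 66; s_7 = 420; t_7 = 180; a_8 = 290; b_8 = 298; c_8 = 62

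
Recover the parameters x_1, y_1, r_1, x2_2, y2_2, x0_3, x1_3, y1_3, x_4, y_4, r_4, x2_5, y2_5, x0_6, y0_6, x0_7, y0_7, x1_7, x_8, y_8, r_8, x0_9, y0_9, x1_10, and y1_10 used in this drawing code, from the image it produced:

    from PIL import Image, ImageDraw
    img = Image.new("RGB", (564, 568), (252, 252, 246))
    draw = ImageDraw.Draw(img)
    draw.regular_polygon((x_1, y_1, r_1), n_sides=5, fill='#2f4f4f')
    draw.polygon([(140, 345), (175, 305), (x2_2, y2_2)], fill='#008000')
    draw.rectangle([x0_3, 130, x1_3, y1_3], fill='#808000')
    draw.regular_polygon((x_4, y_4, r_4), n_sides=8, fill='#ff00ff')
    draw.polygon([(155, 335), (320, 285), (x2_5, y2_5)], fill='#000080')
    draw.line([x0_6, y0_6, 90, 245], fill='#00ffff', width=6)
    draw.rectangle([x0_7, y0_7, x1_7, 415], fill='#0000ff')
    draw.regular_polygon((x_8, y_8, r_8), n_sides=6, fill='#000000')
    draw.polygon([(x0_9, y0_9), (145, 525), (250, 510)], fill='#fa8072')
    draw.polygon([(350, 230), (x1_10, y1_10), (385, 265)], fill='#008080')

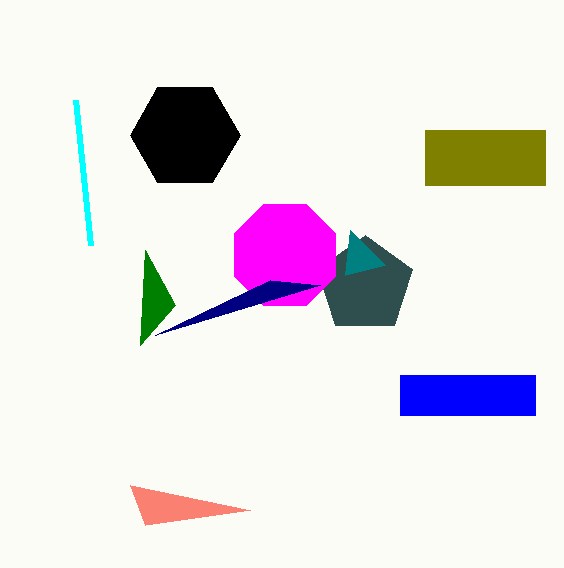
x_1 = 365, y_1 = 285, r_1 = 50, x2_2 = 145, y2_2 = 250, x0_3 = 425, x1_3 = 545, y1_3 = 185, x_4 = 285, y_4 = 255, r_4 = 55, x2_5 = 270, y2_5 = 280, x0_6 = 75, y0_6 = 100, x0_7 = 400, y0_7 = 375, x1_7 = 535, x_8 = 185, y_8 = 135, r_8 = 55, x0_9 = 130, y0_9 = 485, x1_10 = 345, y1_10 = 275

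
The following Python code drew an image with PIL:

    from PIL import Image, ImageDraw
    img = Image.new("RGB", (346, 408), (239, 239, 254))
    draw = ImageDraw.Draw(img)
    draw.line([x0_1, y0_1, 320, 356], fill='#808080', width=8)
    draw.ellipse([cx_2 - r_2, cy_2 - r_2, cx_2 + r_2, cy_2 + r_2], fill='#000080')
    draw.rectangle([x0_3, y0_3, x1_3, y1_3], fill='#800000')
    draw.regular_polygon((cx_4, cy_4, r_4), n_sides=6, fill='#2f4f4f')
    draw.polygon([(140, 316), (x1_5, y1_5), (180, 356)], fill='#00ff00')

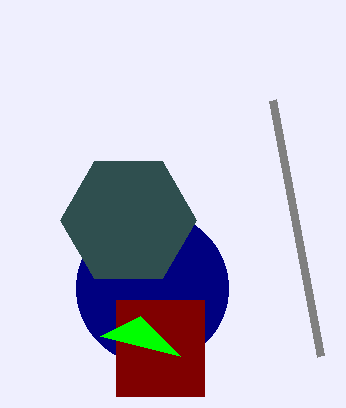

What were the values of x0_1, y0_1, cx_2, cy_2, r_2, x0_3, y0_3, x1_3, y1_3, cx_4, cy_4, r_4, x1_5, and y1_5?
x0_1 = 272; y0_1 = 100; cx_2 = 152; cy_2 = 288; r_2 = 76; x0_3 = 116; y0_3 = 300; x1_3 = 204; y1_3 = 396; cx_4 = 128; cy_4 = 220; r_4 = 68; x1_5 = 100; y1_5 = 336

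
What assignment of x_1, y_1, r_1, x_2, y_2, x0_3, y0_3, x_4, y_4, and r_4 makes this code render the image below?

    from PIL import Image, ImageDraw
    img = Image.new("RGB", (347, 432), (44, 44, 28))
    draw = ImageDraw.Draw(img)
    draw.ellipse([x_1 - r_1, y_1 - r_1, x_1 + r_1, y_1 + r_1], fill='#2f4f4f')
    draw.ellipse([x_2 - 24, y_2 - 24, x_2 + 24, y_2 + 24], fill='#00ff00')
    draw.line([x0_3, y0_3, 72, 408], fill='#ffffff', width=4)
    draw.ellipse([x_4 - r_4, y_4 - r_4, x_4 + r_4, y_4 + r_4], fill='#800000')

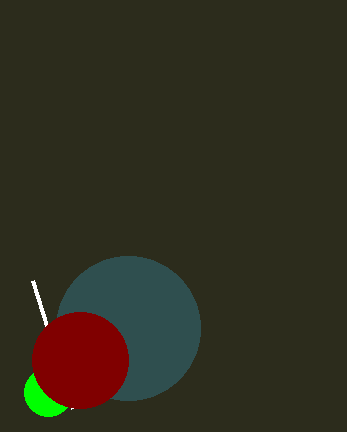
x_1 = 128
y_1 = 328
r_1 = 72
x_2 = 48
y_2 = 392
x0_3 = 32
y0_3 = 280
x_4 = 80
y_4 = 360
r_4 = 48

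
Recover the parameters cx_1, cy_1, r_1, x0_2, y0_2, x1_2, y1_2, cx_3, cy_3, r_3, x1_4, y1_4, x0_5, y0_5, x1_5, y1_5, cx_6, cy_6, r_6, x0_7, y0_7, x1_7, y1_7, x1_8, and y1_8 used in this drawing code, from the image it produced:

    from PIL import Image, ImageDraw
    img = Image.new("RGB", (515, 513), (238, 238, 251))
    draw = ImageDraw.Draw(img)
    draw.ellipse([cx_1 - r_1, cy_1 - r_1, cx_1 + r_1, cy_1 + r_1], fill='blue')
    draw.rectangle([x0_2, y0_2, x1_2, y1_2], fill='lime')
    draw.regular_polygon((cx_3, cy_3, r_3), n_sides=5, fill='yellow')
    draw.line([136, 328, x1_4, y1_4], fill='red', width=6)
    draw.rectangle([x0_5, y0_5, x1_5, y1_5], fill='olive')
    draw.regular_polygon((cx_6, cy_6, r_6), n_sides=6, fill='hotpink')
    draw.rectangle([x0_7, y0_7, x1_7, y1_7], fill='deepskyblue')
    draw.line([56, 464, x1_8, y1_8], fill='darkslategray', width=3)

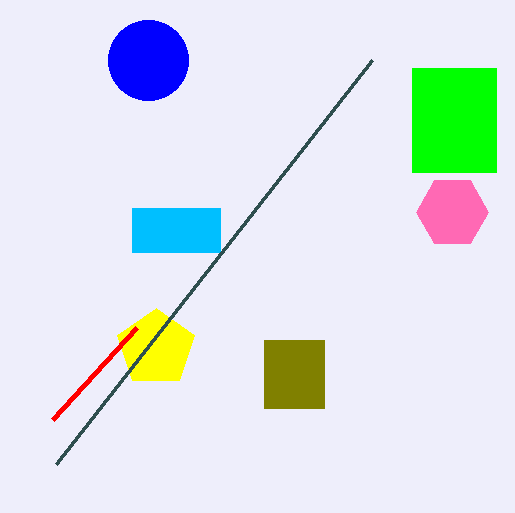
cx_1 = 148; cy_1 = 60; r_1 = 40; x0_2 = 412; y0_2 = 68; x1_2 = 496; y1_2 = 172; cx_3 = 156; cy_3 = 348; r_3 = 40; x1_4 = 52; y1_4 = 420; x0_5 = 264; y0_5 = 340; x1_5 = 324; y1_5 = 408; cx_6 = 452; cy_6 = 212; r_6 = 36; x0_7 = 132; y0_7 = 208; x1_7 = 220; y1_7 = 252; x1_8 = 372; y1_8 = 60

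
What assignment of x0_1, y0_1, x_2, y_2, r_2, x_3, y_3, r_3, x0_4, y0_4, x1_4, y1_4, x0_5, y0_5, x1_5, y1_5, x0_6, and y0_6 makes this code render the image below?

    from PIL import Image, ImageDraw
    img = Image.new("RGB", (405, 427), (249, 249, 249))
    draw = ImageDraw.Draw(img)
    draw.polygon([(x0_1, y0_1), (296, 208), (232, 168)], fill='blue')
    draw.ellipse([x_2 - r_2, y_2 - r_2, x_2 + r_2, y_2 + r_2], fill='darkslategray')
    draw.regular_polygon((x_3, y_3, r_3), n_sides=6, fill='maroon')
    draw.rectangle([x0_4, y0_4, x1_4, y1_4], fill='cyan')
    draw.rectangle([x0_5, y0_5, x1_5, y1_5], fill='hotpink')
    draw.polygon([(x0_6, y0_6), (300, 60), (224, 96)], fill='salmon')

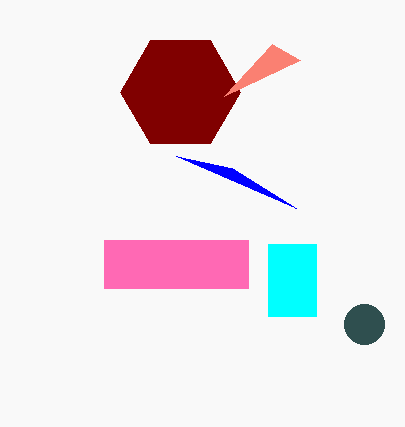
x0_1 = 176, y0_1 = 156, x_2 = 364, y_2 = 324, r_2 = 20, x_3 = 180, y_3 = 92, r_3 = 60, x0_4 = 268, y0_4 = 244, x1_4 = 316, y1_4 = 316, x0_5 = 104, y0_5 = 240, x1_5 = 248, y1_5 = 288, x0_6 = 272, y0_6 = 44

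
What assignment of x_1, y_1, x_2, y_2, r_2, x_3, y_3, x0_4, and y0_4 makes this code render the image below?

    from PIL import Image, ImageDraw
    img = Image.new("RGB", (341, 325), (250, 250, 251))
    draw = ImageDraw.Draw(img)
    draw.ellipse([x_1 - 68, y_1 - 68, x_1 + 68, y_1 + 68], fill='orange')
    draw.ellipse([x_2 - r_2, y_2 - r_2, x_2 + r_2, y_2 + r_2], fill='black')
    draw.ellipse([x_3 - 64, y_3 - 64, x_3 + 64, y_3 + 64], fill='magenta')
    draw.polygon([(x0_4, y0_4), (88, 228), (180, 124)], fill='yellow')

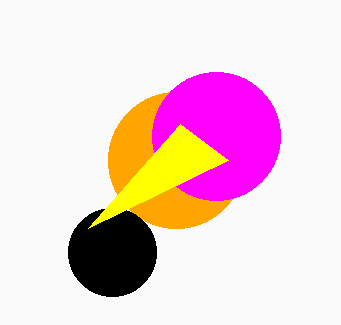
x_1 = 176, y_1 = 160, x_2 = 112, y_2 = 252, r_2 = 44, x_3 = 216, y_3 = 136, x0_4 = 228, y0_4 = 160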